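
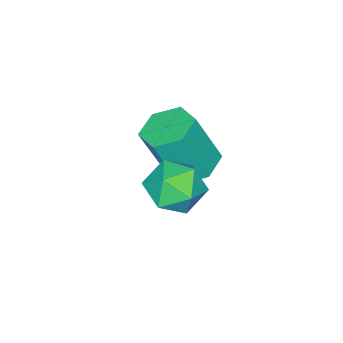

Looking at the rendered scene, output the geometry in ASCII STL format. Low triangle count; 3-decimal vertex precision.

solid 
facet normal -0.211 0.892 0.399
outer loop
vertex 1.617 1.233 1.34
vertex 1.813 0.864 2.27
vertex 2.562 1.286 1.722
endloop
endfacet
facet normal 0.051 0.964 -0.261
outer loop
vertex 1.617 1.233 1.34
vertex 2.562 1.286 1.722
vertex 2.42 1.029 0.745
endloop
endfacet
facet normal -0.371 0.601 -0.707
outer loop
vertex 1.617 1.233 1.34
vertex 2.42 1.029 0.745
vertex 1.584 0.448 0.69
endloop
endfacet
facet normal -0.895 0.306 -0.324
outer loop
vertex 1.617 1.233 1.34
vertex 1.584 0.448 0.69
vertex 1.208 0.346 1.633
endloop
endfacet
facet normal -0.796 0.486 0.361
outer loop
vertex 1.617 1.233 1.34
vertex 1.208 0.346 1.633
vertex 1.813 0.864 2.27
endloop
endfacet
facet normal 0.697 0.662 -0.275
outer loop
vertex 2.42 1.029 0.745
vertex 2.562 1.286 1.722
vertex 3.112 0.534 1.307
endloop
endfacet
facet normal 0.273 0.546 0.793
outer loop
vertex 2.562 1.286 1.722
vertex 1.813 0.864 2.27
vertex 2.736 0.432 2.25
endloop
endfacet
facet normal -0.673 -0.112 0.731
outer loop
vertex 1.813 0.864 2.27
vertex 1.208 0.346 1.633
vertex 1.9 -0.149 2.195
endloop
endfacet
facet normal -0.834 -0.403 -0.376
outer loop
vertex 1.208 0.346 1.633
vertex 1.584 0.448 0.69
vertex 1.758 -0.406 1.218
endloop
endfacet
facet normal 0.013 0.075 -0.997
outer loop
vertex 1.584 0.448 0.69
vertex 2.42 1.029 0.745
vertex 2.507 0.016 0.67
endloop
endfacet
facet normal 0.895 -0.306 0.324
outer loop
vertex 2.703 -0.353 1.6
vertex 3.112 0.534 1.307
vertex 2.736 0.432 2.25
endloop
endfacet
facet normal 0.371 -0.601 0.707
outer loop
vertex 2.703 -0.353 1.6
vertex 2.736 0.432 2.25
vertex 1.9 -0.149 2.195
endloop
endfacet
facet normal -0.051 -0.964 0.261
outer loop
vertex 2.703 -0.353 1.6
vertex 1.9 -0.149 2.195
vertex 1.758 -0.406 1.218
endloop
endfacet
facet normal 0.211 -0.892 -0.399
outer loop
vertex 2.703 -0.353 1.6
vertex 1.758 -0.406 1.218
vertex 2.507 0.016 0.67
endloop
endfacet
facet normal 0.796 -0.486 -0.361
outer loop
vertex 2.703 -0.353 1.6
vertex 2.507 0.016 0.67
vertex 3.112 0.534 1.307
endloop
endfacet
facet normal 0.834 0.403 0.376
outer loop
vertex 2.736 0.432 2.25
vertex 3.112 0.534 1.307
vertex 2.562 1.286 1.722
endloop
endfacet
facet normal -0.013 -0.075 0.997
outer loop
vertex 1.9 -0.149 2.195
vertex 2.736 0.432 2.25
vertex 1.813 0.864 2.27
endloop
endfacet
facet normal -0.697 -0.662 0.275
outer loop
vertex 1.758 -0.406 1.218
vertex 1.9 -0.149 2.195
vertex 1.208 0.346 1.633
endloop
endfacet
facet normal -0.273 -0.546 -0.793
outer loop
vertex 2.507 0.016 0.67
vertex 1.758 -0.406 1.218
vertex 1.584 0.448 0.69
endloop
endfacet
facet normal 0.673 0.112 -0.731
outer loop
vertex 3.112 0.534 1.307
vertex 2.507 0.016 0.67
vertex 2.42 1.029 0.745
endloop
endfacet
facet normal -0.262 0.289 -0.921
outer loop
vertex -0.448 -1.84 -1.27
vertex -0.967 -1.135 -0.901
vertex -0.053 -0.99 -1.116
endloop
endfacet
facet normal 0.871 -0.340 -0.355
outer loop
vertex -0.448 -1.84 -1.27
vertex -0.053 -0.99 -1.116
vertex 0.106 -2.45 0.672
endloop
endfacet
facet normal 0.871 -0.340 -0.355
outer loop
vertex 0.106 -2.45 0.672
vertex -0.053 -0.99 -1.116
vertex 0.501 -1.599 0.827
endloop
endfacet
facet normal 0.262 -0.289 0.921
outer loop
vertex 0.106 -2.45 0.672
vertex 0.501 -1.599 0.827
vertex -0.413 -1.745 1.041
endloop
endfacet
facet normal -0.262 0.289 -0.921
outer loop
vertex -0.053 -0.99 -1.116
vertex -0.967 -1.135 -0.901
vertex -0.572 -0.285 -0.747
endloop
endfacet
facet normal 0.795 0.605 -0.037
outer loop
vertex -0.053 -0.99 -1.116
vertex -0.572 -0.285 -0.747
vertex 0.501 -1.599 0.827
endloop
endfacet
facet normal 0.795 0.605 -0.037
outer loop
vertex 0.501 -1.599 0.827
vertex -0.572 -0.285 -0.747
vertex -0.018 -0.895 1.196
endloop
endfacet
facet normal 0.262 -0.290 0.921
outer loop
vertex 0.501 -1.599 0.827
vertex -0.018 -0.895 1.196
vertex -0.413 -1.745 1.041
endloop
endfacet
facet normal -0.262 0.289 -0.921
outer loop
vertex -0.572 -0.285 -0.747
vertex -0.967 -1.135 -0.901
vertex -1.486 -0.43 -0.532
endloop
endfacet
facet normal -0.075 0.945 0.318
outer loop
vertex -0.572 -0.285 -0.747
vertex -1.486 -0.43 -0.532
vertex -0.018 -0.895 1.196
endloop
endfacet
facet normal -0.075 0.945 0.318
outer loop
vertex -0.018 -0.895 1.196
vertex -1.486 -0.43 -0.532
vertex -0.932 -1.04 1.41
endloop
endfacet
facet normal 0.262 -0.289 0.921
outer loop
vertex -0.018 -0.895 1.196
vertex -0.932 -1.04 1.41
vertex -0.413 -1.745 1.041
endloop
endfacet
facet normal -0.262 0.289 -0.921
outer loop
vertex -1.486 -0.43 -0.532
vertex -0.967 -1.135 -0.901
vertex -1.881 -1.281 -0.687
endloop
endfacet
facet normal -0.871 0.340 0.355
outer loop
vertex -1.486 -0.43 -0.532
vertex -1.881 -1.281 -0.687
vertex -0.932 -1.04 1.41
endloop
endfacet
facet normal -0.871 0.340 0.355
outer loop
vertex -0.932 -1.04 1.41
vertex -1.881 -1.281 -0.687
vertex -1.327 -1.89 1.256
endloop
endfacet
facet normal 0.262 -0.289 0.921
outer loop
vertex -0.932 -1.04 1.41
vertex -1.327 -1.89 1.256
vertex -0.413 -1.745 1.041
endloop
endfacet
facet normal -0.262 0.290 -0.921
outer loop
vertex -1.881 -1.281 -0.687
vertex -0.967 -1.135 -0.901
vertex -1.362 -1.985 -1.056
endloop
endfacet
facet normal -0.795 -0.605 0.037
outer loop
vertex -1.881 -1.281 -0.687
vertex -1.362 -1.985 -1.056
vertex -1.327 -1.89 1.256
endloop
endfacet
facet normal -0.795 -0.605 0.037
outer loop
vertex -1.327 -1.89 1.256
vertex -1.362 -1.985 -1.056
vertex -0.808 -2.595 0.887
endloop
endfacet
facet normal 0.262 -0.289 0.921
outer loop
vertex -1.327 -1.89 1.256
vertex -0.808 -2.595 0.887
vertex -0.413 -1.745 1.041
endloop
endfacet
facet normal -0.262 0.289 -0.921
outer loop
vertex -1.362 -1.985 -1.056
vertex -0.967 -1.135 -0.901
vertex -0.448 -1.84 -1.27
endloop
endfacet
facet normal 0.075 -0.945 -0.318
outer loop
vertex -1.362 -1.985 -1.056
vertex -0.448 -1.84 -1.27
vertex -0.808 -2.595 0.887
endloop
endfacet
facet normal 0.075 -0.945 -0.318
outer loop
vertex -0.808 -2.595 0.887
vertex -0.448 -1.84 -1.27
vertex 0.106 -2.45 0.672
endloop
endfacet
facet normal 0.262 -0.289 0.921
outer loop
vertex -0.808 -2.595 0.887
vertex 0.106 -2.45 0.672
vertex -0.413 -1.745 1.041
endloop
endfacet

endsolid


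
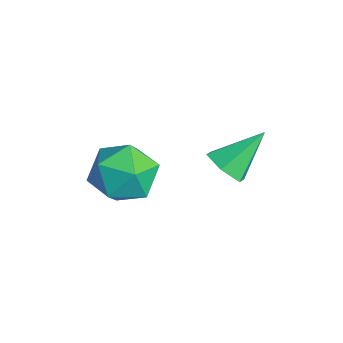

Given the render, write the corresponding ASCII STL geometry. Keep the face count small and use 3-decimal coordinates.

solid 
facet normal -0.304 0.761 0.573
outer loop
vertex -3.503 -2.786 -3.19
vertex -2.958 -3.147 -2.421
vertex -2.544 -2.494 -3.069
endloop
endfacet
facet normal -0.276 0.954 -0.114
outer loop
vertex -3.503 -2.786 -3.19
vertex -2.544 -2.494 -3.069
vertex -2.895 -2.706 -3.992
endloop
endfacet
facet normal -0.705 0.519 -0.483
outer loop
vertex -3.503 -2.786 -3.19
vertex -2.895 -2.706 -3.992
vertex -3.526 -3.49 -3.913
endloop
endfacet
facet normal -0.998 0.057 -0.024
outer loop
vertex -3.503 -2.786 -3.19
vertex -3.526 -3.49 -3.913
vertex -3.565 -3.763 -2.942
endloop
endfacet
facet normal -0.750 0.207 0.629
outer loop
vertex -3.503 -2.786 -3.19
vertex -3.565 -3.763 -2.942
vertex -2.958 -3.147 -2.421
endloop
endfacet
facet normal 0.391 0.853 -0.345
outer loop
vertex -2.895 -2.706 -3.992
vertex -2.544 -2.494 -3.069
vertex -1.975 -3.017 -3.718
endloop
endfacet
facet normal 0.347 0.541 0.766
outer loop
vertex -2.544 -2.494 -3.069
vertex -2.958 -3.147 -2.421
vertex -2.014 -3.29 -2.747
endloop
endfacet
facet normal -0.375 -0.355 0.856
outer loop
vertex -2.958 -3.147 -2.421
vertex -3.565 -3.763 -2.942
vertex -2.645 -4.074 -2.668
endloop
endfacet
facet normal -0.777 -0.598 -0.199
outer loop
vertex -3.565 -3.763 -2.942
vertex -3.526 -3.49 -3.913
vertex -2.996 -4.286 -3.591
endloop
endfacet
facet normal -0.303 0.149 -0.941
outer loop
vertex -3.526 -3.49 -3.913
vertex -2.895 -2.706 -3.992
vertex -2.582 -3.633 -4.239
endloop
endfacet
facet normal 0.998 -0.057 0.024
outer loop
vertex -2.037 -3.994 -3.47
vertex -1.975 -3.017 -3.718
vertex -2.014 -3.29 -2.747
endloop
endfacet
facet normal 0.705 -0.519 0.483
outer loop
vertex -2.037 -3.994 -3.47
vertex -2.014 -3.29 -2.747
vertex -2.645 -4.074 -2.668
endloop
endfacet
facet normal 0.276 -0.954 0.114
outer loop
vertex -2.037 -3.994 -3.47
vertex -2.645 -4.074 -2.668
vertex -2.996 -4.286 -3.591
endloop
endfacet
facet normal 0.304 -0.761 -0.573
outer loop
vertex -2.037 -3.994 -3.47
vertex -2.996 -4.286 -3.591
vertex -2.582 -3.633 -4.239
endloop
endfacet
facet normal 0.750 -0.207 -0.629
outer loop
vertex -2.037 -3.994 -3.47
vertex -2.582 -3.633 -4.239
vertex -1.975 -3.017 -3.718
endloop
endfacet
facet normal 0.777 0.598 0.199
outer loop
vertex -2.014 -3.29 -2.747
vertex -1.975 -3.017 -3.718
vertex -2.544 -2.494 -3.069
endloop
endfacet
facet normal 0.303 -0.149 0.941
outer loop
vertex -2.645 -4.074 -2.668
vertex -2.014 -3.29 -2.747
vertex -2.958 -3.147 -2.421
endloop
endfacet
facet normal -0.391 -0.853 0.345
outer loop
vertex -2.996 -4.286 -3.591
vertex -2.645 -4.074 -2.668
vertex -3.565 -3.763 -2.942
endloop
endfacet
facet normal -0.347 -0.541 -0.766
outer loop
vertex -2.582 -3.633 -4.239
vertex -2.996 -4.286 -3.591
vertex -3.526 -3.49 -3.913
endloop
endfacet
facet normal 0.375 0.355 -0.856
outer loop
vertex -1.975 -3.017 -3.718
vertex -2.582 -3.633 -4.239
vertex -2.895 -2.706 -3.992
endloop
endfacet
facet normal 0.104 -0.746 -0.658
outer loop
vertex -0.914 -1.449 -2.063
vertex -1.365 -1.167 -2.454
vertex -0.726 -1.016 -2.524
endloop
endfacet
facet normal 0.847 0.169 0.504
outer loop
vertex -0.914 -1.449 -2.063
vertex -0.726 -1.016 -2.524
vertex -1.515 -0.093 -1.506
endloop
endfacet
facet normal 0.104 -0.746 -0.658
outer loop
vertex -0.726 -1.016 -2.524
vertex -1.365 -1.167 -2.454
vertex -1.177 -0.734 -2.915
endloop
endfacet
facet normal 0.633 0.750 -0.189
outer loop
vertex -0.726 -1.016 -2.524
vertex -1.177 -0.734 -2.915
vertex -1.515 -0.093 -1.506
endloop
endfacet
facet normal 0.104 -0.746 -0.658
outer loop
vertex -1.177 -0.734 -2.915
vertex -1.365 -1.167 -2.454
vertex -1.816 -0.885 -2.845
endloop
endfacet
facet normal -0.252 0.857 -0.450
outer loop
vertex -1.177 -0.734 -2.915
vertex -1.816 -0.885 -2.845
vertex -1.515 -0.093 -1.506
endloop
endfacet
facet normal 0.104 -0.746 -0.658
outer loop
vertex -1.816 -0.885 -2.845
vertex -1.365 -1.167 -2.454
vertex -2.004 -1.318 -2.384
endloop
endfacet
facet normal -0.924 0.382 -0.018
outer loop
vertex -1.816 -0.885 -2.845
vertex -2.004 -1.318 -2.384
vertex -1.515 -0.093 -1.506
endloop
endfacet
facet normal 0.104 -0.746 -0.658
outer loop
vertex -2.004 -1.318 -2.384
vertex -1.365 -1.167 -2.454
vertex -1.553 -1.6 -1.993
endloop
endfacet
facet normal -0.710 -0.200 0.675
outer loop
vertex -2.004 -1.318 -2.384
vertex -1.553 -1.6 -1.993
vertex -1.515 -0.093 -1.506
endloop
endfacet
facet normal 0.104 -0.746 -0.658
outer loop
vertex -1.553 -1.6 -1.993
vertex -1.365 -1.167 -2.454
vertex -0.914 -1.449 -2.063
endloop
endfacet
facet normal 0.175 -0.307 0.936
outer loop
vertex -1.553 -1.6 -1.993
vertex -0.914 -1.449 -2.063
vertex -1.515 -0.093 -1.506
endloop
endfacet

endsolid


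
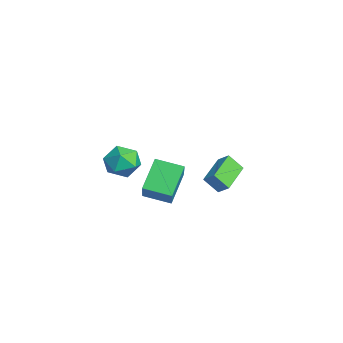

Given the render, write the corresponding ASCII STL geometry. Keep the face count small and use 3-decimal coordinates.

solid 
facet normal -0.706 0.121 -0.698
outer loop
vertex 1.567 -1.074 2.543
vertex 2.172 0.327 2.174
vertex 2.757 -1.944 1.19
endloop
endfacet
facet normal -0.386 -0.892 0.235
outer loop
vertex 4.288 -2.207 2.706
vertex 1.567 -1.074 2.543
vertex 2.757 -1.944 1.19
endloop
endfacet
facet normal -0.705 0.121 -0.699
outer loop
vertex 2.757 -1.944 1.19
vertex 2.172 0.327 2.174
vertex 3.362 -0.543 0.822
endloop
endfacet
facet normal 0.595 -0.435 -0.676
outer loop
vertex 3.362 -0.543 0.822
vertex 4.288 -2.207 2.706
vertex 2.757 -1.944 1.19
endloop
endfacet
facet normal -0.595 0.435 0.676
outer loop
vertex 1.567 -1.074 2.543
vertex 3.703 0.064 3.69
vertex 2.172 0.327 2.174
endloop
endfacet
facet normal -0.386 -0.892 0.235
outer loop
vertex 3.098 -1.337 4.058
vertex 1.567 -1.074 2.543
vertex 4.288 -2.207 2.706
endloop
endfacet
facet normal -0.595 0.434 0.676
outer loop
vertex 3.098 -1.337 4.058
vertex 3.703 0.064 3.69
vertex 1.567 -1.074 2.543
endloop
endfacet
facet normal 0.386 0.892 -0.235
outer loop
vertex 2.172 0.327 2.174
vertex 3.703 0.064 3.69
vertex 3.362 -0.543 0.822
endloop
endfacet
facet normal 0.595 -0.435 -0.676
outer loop
vertex 4.893 -0.806 2.337
vertex 4.288 -2.207 2.706
vertex 3.362 -0.543 0.822
endloop
endfacet
facet normal 0.386 0.892 -0.235
outer loop
vertex 3.362 -0.543 0.822
vertex 3.703 0.064 3.69
vertex 4.893 -0.806 2.337
endloop
endfacet
facet normal 0.705 -0.121 0.698
outer loop
vertex 4.893 -0.806 2.337
vertex 3.098 -1.337 4.058
vertex 4.288 -2.207 2.706
endloop
endfacet
facet normal 0.705 -0.121 0.698
outer loop
vertex 3.703 0.064 3.69
vertex 3.098 -1.337 4.058
vertex 4.893 -0.806 2.337
endloop
endfacet
facet normal 0.364 0.915 0.172
outer loop
vertex -2.959 -1.005 0.088
vertex -2.883 -1.249 1.227
vertex -1.982 -1.475 0.521
endloop
endfacet
facet normal 0.544 0.688 -0.480
outer loop
vertex -2.959 -1.005 0.088
vertex -1.982 -1.475 0.521
vertex -2.408 -1.85 -0.499
endloop
endfacet
facet normal -0.056 0.545 -0.837
outer loop
vertex -2.959 -1.005 0.088
vertex -2.408 -1.85 -0.499
vertex -3.573 -1.855 -0.424
endloop
endfacet
facet normal -0.607 0.683 -0.406
outer loop
vertex -2.959 -1.005 0.088
vertex -3.573 -1.855 -0.424
vertex -3.867 -1.483 0.643
endloop
endfacet
facet normal -0.347 0.912 0.219
outer loop
vertex -2.959 -1.005 0.088
vertex -3.867 -1.483 0.643
vertex -2.883 -1.249 1.227
endloop
endfacet
facet normal 0.909 0.079 -0.409
outer loop
vertex -2.408 -1.85 -0.499
vertex -1.982 -1.475 0.521
vertex -1.993 -2.617 0.277
endloop
endfacet
facet normal 0.619 0.446 0.647
outer loop
vertex -1.982 -1.475 0.521
vertex -2.883 -1.249 1.227
vertex -2.287 -2.245 1.344
endloop
endfacet
facet normal -0.533 0.442 0.722
outer loop
vertex -2.883 -1.249 1.227
vertex -3.867 -1.483 0.643
vertex -3.452 -2.25 1.419
endloop
endfacet
facet normal -0.955 0.071 -0.288
outer loop
vertex -3.867 -1.483 0.643
vertex -3.573 -1.855 -0.424
vertex -3.878 -2.625 0.399
endloop
endfacet
facet normal -0.063 -0.153 -0.986
outer loop
vertex -3.573 -1.855 -0.424
vertex -2.408 -1.85 -0.499
vertex -2.977 -2.851 -0.307
endloop
endfacet
facet normal 0.607 -0.683 0.406
outer loop
vertex -2.901 -3.095 0.832
vertex -1.993 -2.617 0.277
vertex -2.287 -2.245 1.344
endloop
endfacet
facet normal 0.056 -0.545 0.837
outer loop
vertex -2.901 -3.095 0.832
vertex -2.287 -2.245 1.344
vertex -3.452 -2.25 1.419
endloop
endfacet
facet normal -0.544 -0.688 0.480
outer loop
vertex -2.901 -3.095 0.832
vertex -3.452 -2.25 1.419
vertex -3.878 -2.625 0.399
endloop
endfacet
facet normal -0.364 -0.915 -0.172
outer loop
vertex -2.901 -3.095 0.832
vertex -3.878 -2.625 0.399
vertex -2.977 -2.851 -0.307
endloop
endfacet
facet normal 0.347 -0.912 -0.219
outer loop
vertex -2.901 -3.095 0.832
vertex -2.977 -2.851 -0.307
vertex -1.993 -2.617 0.277
endloop
endfacet
facet normal 0.955 -0.071 0.288
outer loop
vertex -2.287 -2.245 1.344
vertex -1.993 -2.617 0.277
vertex -1.982 -1.475 0.521
endloop
endfacet
facet normal 0.063 0.153 0.986
outer loop
vertex -3.452 -2.25 1.419
vertex -2.287 -2.245 1.344
vertex -2.883 -1.249 1.227
endloop
endfacet
facet normal -0.909 -0.079 0.409
outer loop
vertex -3.878 -2.625 0.399
vertex -3.452 -2.25 1.419
vertex -3.867 -1.483 0.643
endloop
endfacet
facet normal -0.619 -0.446 -0.647
outer loop
vertex -2.977 -2.851 -0.307
vertex -3.878 -2.625 0.399
vertex -3.573 -1.855 -0.424
endloop
endfacet
facet normal 0.533 -0.442 -0.722
outer loop
vertex -1.993 -2.617 0.277
vertex -2.977 -2.851 -0.307
vertex -2.408 -1.85 -0.499
endloop
endfacet
facet normal -0.797 0.561 0.224
outer loop
vertex 0.904 2.407 2.327
vertex 1.373 2.863 2.854
vertex 1.173 3.138 1.454
endloop
endfacet
facet normal -0.558 -0.543 -0.627
outer loop
vertex 2.767 2.017 1.006
vertex 0.904 2.407 2.327
vertex 1.173 3.138 1.454
endloop
endfacet
facet normal -0.797 0.561 0.224
outer loop
vertex 1.173 3.138 1.454
vertex 1.373 2.863 2.854
vertex 1.642 3.594 1.981
endloop
endfacet
facet normal 0.230 0.625 -0.746
outer loop
vertex 1.642 3.594 1.981
vertex 2.767 2.017 1.006
vertex 1.173 3.138 1.454
endloop
endfacet
facet normal -0.230 -0.625 0.746
outer loop
vertex 0.904 2.407 2.327
vertex 2.967 1.742 2.406
vertex 1.373 2.863 2.854
endloop
endfacet
facet normal -0.558 -0.543 -0.627
outer loop
vertex 2.498 1.286 1.879
vertex 0.904 2.407 2.327
vertex 2.767 2.017 1.006
endloop
endfacet
facet normal -0.230 -0.625 0.746
outer loop
vertex 2.498 1.286 1.879
vertex 2.967 1.742 2.406
vertex 0.904 2.407 2.327
endloop
endfacet
facet normal 0.558 0.543 0.627
outer loop
vertex 1.373 2.863 2.854
vertex 2.967 1.742 2.406
vertex 1.642 3.594 1.981
endloop
endfacet
facet normal 0.230 0.625 -0.746
outer loop
vertex 3.236 2.473 1.533
vertex 2.767 2.017 1.006
vertex 1.642 3.594 1.981
endloop
endfacet
facet normal 0.558 0.543 0.627
outer loop
vertex 1.642 3.594 1.981
vertex 2.967 1.742 2.406
vertex 3.236 2.473 1.533
endloop
endfacet
facet normal 0.797 -0.561 -0.224
outer loop
vertex 3.236 2.473 1.533
vertex 2.498 1.286 1.879
vertex 2.767 2.017 1.006
endloop
endfacet
facet normal 0.797 -0.561 -0.224
outer loop
vertex 2.967 1.742 2.406
vertex 2.498 1.286 1.879
vertex 3.236 2.473 1.533
endloop
endfacet

endsolid


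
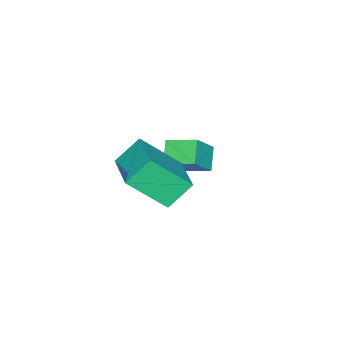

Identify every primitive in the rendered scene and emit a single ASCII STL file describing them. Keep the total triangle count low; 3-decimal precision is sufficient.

solid 
facet normal -0.610 0.414 0.676
outer loop
vertex 0.746 -2.05 -0.307
vertex 2.027 -0.821 0.097
vertex -0.037 -0.736 -1.818
endloop
endfacet
facet normal -0.704 -0.675 -0.222
outer loop
vertex 0.793 -1.299 -2.737
vertex 0.746 -2.05 -0.307
vertex -0.037 -0.736 -1.818
endloop
endfacet
facet normal -0.610 0.414 0.676
outer loop
vertex -0.037 -0.736 -1.818
vertex 2.027 -0.821 0.097
vertex 1.244 0.492 -1.414
endloop
endfacet
facet normal -0.364 0.611 -0.703
outer loop
vertex 1.244 0.492 -1.414
vertex 0.793 -1.299 -2.737
vertex -0.037 -0.736 -1.818
endloop
endfacet
facet normal 0.364 -0.611 0.703
outer loop
vertex 0.746 -2.05 -0.307
vertex 2.857 -1.384 -0.822
vertex 2.027 -0.821 0.097
endloop
endfacet
facet normal -0.703 -0.675 -0.222
outer loop
vertex 1.576 -2.612 -1.226
vertex 0.746 -2.05 -0.307
vertex 0.793 -1.299 -2.737
endloop
endfacet
facet normal 0.364 -0.611 0.703
outer loop
vertex 1.576 -2.612 -1.226
vertex 2.857 -1.384 -0.822
vertex 0.746 -2.05 -0.307
endloop
endfacet
facet normal 0.704 0.675 0.222
outer loop
vertex 2.027 -0.821 0.097
vertex 2.857 -1.384 -0.822
vertex 1.244 0.492 -1.414
endloop
endfacet
facet normal -0.364 0.611 -0.703
outer loop
vertex 2.074 -0.07 -2.333
vertex 0.793 -1.299 -2.737
vertex 1.244 0.492 -1.414
endloop
endfacet
facet normal 0.703 0.675 0.223
outer loop
vertex 1.244 0.492 -1.414
vertex 2.857 -1.384 -0.822
vertex 2.074 -0.07 -2.333
endloop
endfacet
facet normal 0.610 -0.414 -0.676
outer loop
vertex 2.074 -0.07 -2.333
vertex 1.576 -2.612 -1.226
vertex 0.793 -1.299 -2.737
endloop
endfacet
facet normal 0.610 -0.414 -0.676
outer loop
vertex 2.857 -1.384 -0.822
vertex 1.576 -2.612 -1.226
vertex 2.074 -0.07 -2.333
endloop
endfacet
facet normal -0.760 -0.338 0.555
outer loop
vertex -2.22 -2.678 -3.206
vertex -2.469 -1.421 -2.782
vertex -3.155 -2.474 -4.361
endloop
endfacet
facet normal 0.184 -0.931 -0.314
outer loop
vertex -2.311 -2.099 -4.978
vertex -2.22 -2.678 -3.206
vertex -3.155 -2.474 -4.361
endloop
endfacet
facet normal -0.760 -0.338 0.555
outer loop
vertex -3.155 -2.474 -4.361
vertex -2.469 -1.421 -2.782
vertex -3.404 -1.217 -3.937
endloop
endfacet
facet normal -0.623 0.136 -0.770
outer loop
vertex -3.404 -1.217 -3.937
vertex -2.311 -2.099 -4.978
vertex -3.155 -2.474 -4.361
endloop
endfacet
facet normal 0.623 -0.136 0.770
outer loop
vertex -2.22 -2.678 -3.206
vertex -1.625 -1.046 -3.399
vertex -2.469 -1.421 -2.782
endloop
endfacet
facet normal 0.184 -0.931 -0.314
outer loop
vertex -1.376 -2.303 -3.823
vertex -2.22 -2.678 -3.206
vertex -2.311 -2.099 -4.978
endloop
endfacet
facet normal 0.623 -0.136 0.770
outer loop
vertex -1.376 -2.303 -3.823
vertex -1.625 -1.046 -3.399
vertex -2.22 -2.678 -3.206
endloop
endfacet
facet normal -0.184 0.931 0.314
outer loop
vertex -2.469 -1.421 -2.782
vertex -1.625 -1.046 -3.399
vertex -3.404 -1.217 -3.937
endloop
endfacet
facet normal -0.623 0.136 -0.770
outer loop
vertex -2.56 -0.842 -4.554
vertex -2.311 -2.099 -4.978
vertex -3.404 -1.217 -3.937
endloop
endfacet
facet normal -0.184 0.931 0.314
outer loop
vertex -3.404 -1.217 -3.937
vertex -1.625 -1.046 -3.399
vertex -2.56 -0.842 -4.554
endloop
endfacet
facet normal 0.760 0.338 -0.555
outer loop
vertex -2.56 -0.842 -4.554
vertex -1.376 -2.303 -3.823
vertex -2.311 -2.099 -4.978
endloop
endfacet
facet normal 0.760 0.338 -0.555
outer loop
vertex -1.625 -1.046 -3.399
vertex -1.376 -2.303 -3.823
vertex -2.56 -0.842 -4.554
endloop
endfacet

endsolid


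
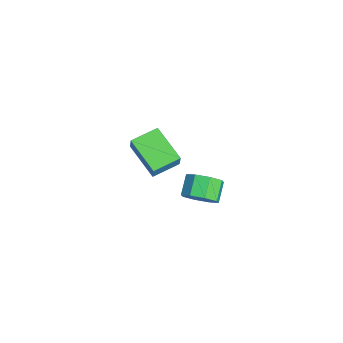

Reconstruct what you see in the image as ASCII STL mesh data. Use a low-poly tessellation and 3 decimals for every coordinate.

solid 
facet normal 0.767 -0.294 -0.570
outer loop
vertex 3.171 0.305 0.872
vertex 2.585 0.139 0.169
vertex 3.079 0.874 0.455
endloop
endfacet
facet normal 0.629 0.523 0.575
outer loop
vertex 3.171 0.305 0.872
vertex 3.079 0.874 0.455
vertex 2.281 0.646 1.534
endloop
endfacet
facet normal 0.628 0.524 0.575
outer loop
vertex 2.281 0.646 1.534
vertex 3.079 0.874 0.455
vertex 2.189 1.215 1.116
endloop
endfacet
facet normal -0.767 0.295 0.570
outer loop
vertex 2.281 0.646 1.534
vertex 2.189 1.215 1.116
vertex 1.695 0.481 0.831
endloop
endfacet
facet normal 0.768 -0.294 -0.569
outer loop
vertex 3.079 0.874 0.455
vertex 2.585 0.139 0.169
vertex 2.698 1.012 -0.13
endloop
endfacet
facet normal 0.352 0.936 -0.009
outer loop
vertex 3.079 0.874 0.455
vertex 2.698 1.012 -0.13
vertex 2.189 1.215 1.116
endloop
endfacet
facet normal 0.354 0.935 -0.008
outer loop
vertex 2.189 1.215 1.116
vertex 2.698 1.012 -0.13
vertex 1.808 1.354 0.531
endloop
endfacet
facet normal -0.767 0.295 0.570
outer loop
vertex 2.189 1.215 1.116
vertex 1.808 1.354 0.531
vertex 1.695 0.481 0.831
endloop
endfacet
facet normal 0.766 -0.295 -0.571
outer loop
vertex 2.698 1.012 -0.13
vertex 2.585 0.139 0.169
vertex 2.25 0.64 -0.539
endloop
endfacet
facet normal -0.128 0.800 -0.587
outer loop
vertex 2.698 1.012 -0.13
vertex 2.25 0.64 -0.539
vertex 1.808 1.354 0.531
endloop
endfacet
facet normal -0.130 0.799 -0.587
outer loop
vertex 1.808 1.354 0.531
vertex 2.25 0.64 -0.539
vertex 1.36 0.981 0.122
endloop
endfacet
facet normal -0.767 0.295 0.570
outer loop
vertex 1.808 1.354 0.531
vertex 1.36 0.981 0.122
vertex 1.695 0.481 0.831
endloop
endfacet
facet normal 0.767 -0.293 -0.571
outer loop
vertex 2.25 0.64 -0.539
vertex 2.585 0.139 0.169
vertex 1.999 -0.026 -0.534
endloop
endfacet
facet normal -0.535 0.196 -0.822
outer loop
vertex 2.25 0.64 -0.539
vertex 1.999 -0.026 -0.534
vertex 1.36 0.981 0.122
endloop
endfacet
facet normal -0.536 0.195 -0.821
outer loop
vertex 1.36 0.981 0.122
vertex 1.999 -0.026 -0.534
vertex 1.109 0.315 0.128
endloop
endfacet
facet normal -0.767 0.294 0.570
outer loop
vertex 1.36 0.981 0.122
vertex 1.109 0.315 0.128
vertex 1.695 0.481 0.831
endloop
endfacet
facet normal 0.767 -0.295 -0.570
outer loop
vertex 1.999 -0.026 -0.534
vertex 2.585 0.139 0.169
vertex 2.091 -0.595 -0.116
endloop
endfacet
facet normal -0.628 -0.524 -0.575
outer loop
vertex 1.999 -0.026 -0.534
vertex 2.091 -0.595 -0.116
vertex 1.109 0.315 0.128
endloop
endfacet
facet normal -0.628 -0.523 -0.576
outer loop
vertex 1.109 0.315 0.128
vertex 2.091 -0.595 -0.116
vertex 1.201 -0.254 0.545
endloop
endfacet
facet normal -0.767 0.294 0.570
outer loop
vertex 1.109 0.315 0.128
vertex 1.201 -0.254 0.545
vertex 1.695 0.481 0.831
endloop
endfacet
facet normal 0.767 -0.295 -0.570
outer loop
vertex 2.091 -0.595 -0.116
vertex 2.585 0.139 0.169
vertex 2.472 -0.734 0.469
endloop
endfacet
facet normal -0.353 -0.936 0.008
outer loop
vertex 2.091 -0.595 -0.116
vertex 2.472 -0.734 0.469
vertex 1.201 -0.254 0.545
endloop
endfacet
facet normal -0.353 -0.936 0.009
outer loop
vertex 1.201 -0.254 0.545
vertex 2.472 -0.734 0.469
vertex 1.582 -0.392 1.13
endloop
endfacet
facet normal -0.768 0.294 0.569
outer loop
vertex 1.201 -0.254 0.545
vertex 1.582 -0.392 1.13
vertex 1.695 0.481 0.831
endloop
endfacet
facet normal 0.767 -0.295 -0.570
outer loop
vertex 2.472 -0.734 0.469
vertex 2.585 0.139 0.169
vertex 2.92 -0.361 0.878
endloop
endfacet
facet normal 0.129 -0.799 0.587
outer loop
vertex 2.472 -0.734 0.469
vertex 2.92 -0.361 0.878
vertex 1.582 -0.392 1.13
endloop
endfacet
facet normal 0.129 -0.800 0.586
outer loop
vertex 1.582 -0.392 1.13
vertex 2.92 -0.361 0.878
vertex 2.03 -0.02 1.539
endloop
endfacet
facet normal -0.766 0.295 0.571
outer loop
vertex 1.582 -0.392 1.13
vertex 2.03 -0.02 1.539
vertex 1.695 0.481 0.831
endloop
endfacet
facet normal 0.767 -0.294 -0.570
outer loop
vertex 2.92 -0.361 0.878
vertex 2.585 0.139 0.169
vertex 3.171 0.305 0.872
endloop
endfacet
facet normal 0.536 -0.195 0.822
outer loop
vertex 2.92 -0.361 0.878
vertex 3.171 0.305 0.872
vertex 2.03 -0.02 1.539
endloop
endfacet
facet normal 0.536 -0.196 0.821
outer loop
vertex 2.03 -0.02 1.539
vertex 3.171 0.305 0.872
vertex 2.281 0.646 1.534
endloop
endfacet
facet normal -0.767 0.293 0.571
outer loop
vertex 2.03 -0.02 1.539
vertex 2.281 0.646 1.534
vertex 1.695 0.481 0.831
endloop
endfacet
facet normal -0.824 -0.440 0.357
outer loop
vertex -3.932 -2.559 -1.712
vertex -4.577 -1.15 -1.463
vertex -4.307 -2.575 -2.596
endloop
endfacet
facet normal 0.412 -0.898 -0.158
outer loop
vertex -2.503 -1.61 -3.377
vertex -3.932 -2.559 -1.712
vertex -4.307 -2.575 -2.596
endloop
endfacet
facet normal -0.824 -0.440 0.357
outer loop
vertex -4.307 -2.575 -2.596
vertex -4.577 -1.15 -1.463
vertex -4.952 -1.165 -2.346
endloop
endfacet
facet normal -0.390 -0.015 -0.921
outer loop
vertex -4.952 -1.165 -2.346
vertex -2.503 -1.61 -3.377
vertex -4.307 -2.575 -2.596
endloop
endfacet
facet normal 0.390 0.016 0.921
outer loop
vertex -3.932 -2.559 -1.712
vertex -2.773 -0.185 -2.244
vertex -4.577 -1.15 -1.463
endloop
endfacet
facet normal 0.411 -0.898 -0.159
outer loop
vertex -2.128 -1.595 -2.494
vertex -3.932 -2.559 -1.712
vertex -2.503 -1.61 -3.377
endloop
endfacet
facet normal 0.391 0.016 0.920
outer loop
vertex -2.128 -1.595 -2.494
vertex -2.773 -0.185 -2.244
vertex -3.932 -2.559 -1.712
endloop
endfacet
facet normal -0.411 0.898 0.159
outer loop
vertex -4.577 -1.15 -1.463
vertex -2.773 -0.185 -2.244
vertex -4.952 -1.165 -2.346
endloop
endfacet
facet normal -0.390 -0.016 -0.920
outer loop
vertex -3.148 -0.201 -3.128
vertex -2.503 -1.61 -3.377
vertex -4.952 -1.165 -2.346
endloop
endfacet
facet normal -0.411 0.898 0.158
outer loop
vertex -4.952 -1.165 -2.346
vertex -2.773 -0.185 -2.244
vertex -3.148 -0.201 -3.128
endloop
endfacet
facet normal 0.824 0.440 -0.357
outer loop
vertex -3.148 -0.201 -3.128
vertex -2.128 -1.595 -2.494
vertex -2.503 -1.61 -3.377
endloop
endfacet
facet normal 0.824 0.440 -0.357
outer loop
vertex -2.773 -0.185 -2.244
vertex -2.128 -1.595 -2.494
vertex -3.148 -0.201 -3.128
endloop
endfacet

endsolid


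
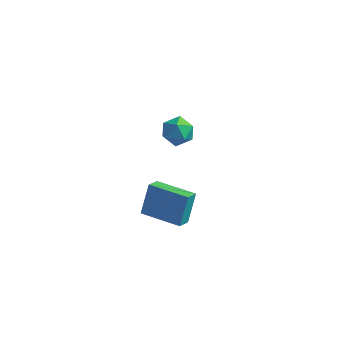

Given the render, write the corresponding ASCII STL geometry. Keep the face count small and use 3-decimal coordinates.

solid 
facet normal 0.313 0.270 0.911
outer loop
vertex -1.191 3.314 0.371
vertex -1.01 2.399 0.58
vertex -0.33 2.943 0.185
endloop
endfacet
facet normal 0.434 0.789 0.436
outer loop
vertex -1.191 3.314 0.371
vertex -0.33 2.943 0.185
vertex -0.747 3.524 -0.451
endloop
endfacet
facet normal -0.192 0.971 0.144
outer loop
vertex -1.191 3.314 0.371
vertex -0.747 3.524 -0.451
vertex -1.686 3.338 -0.448
endloop
endfacet
facet normal -0.698 0.566 0.439
outer loop
vertex -1.191 3.314 0.371
vertex -1.686 3.338 -0.448
vertex -1.849 2.643 0.189
endloop
endfacet
facet normal -0.387 0.132 0.913
outer loop
vertex -1.191 3.314 0.371
vertex -1.849 2.643 0.189
vertex -1.01 2.399 0.58
endloop
endfacet
facet normal 0.849 0.522 -0.080
outer loop
vertex -0.747 3.524 -0.451
vertex -0.33 2.943 0.185
vertex -0.291 2.737 -0.749
endloop
endfacet
facet normal 0.653 -0.317 0.688
outer loop
vertex -0.33 2.943 0.185
vertex -1.01 2.399 0.58
vertex -0.454 2.042 -0.112
endloop
endfacet
facet normal -0.479 -0.540 0.692
outer loop
vertex -1.01 2.399 0.58
vertex -1.849 2.643 0.189
vertex -1.393 1.856 -0.109
endloop
endfacet
facet normal -0.984 0.161 -0.077
outer loop
vertex -1.849 2.643 0.189
vertex -1.686 3.338 -0.448
vertex -1.81 2.437 -0.745
endloop
endfacet
facet normal -0.164 0.817 -0.553
outer loop
vertex -1.686 3.338 -0.448
vertex -0.747 3.524 -0.451
vertex -1.13 2.981 -1.14
endloop
endfacet
facet normal 0.698 -0.566 -0.439
outer loop
vertex -0.949 2.066 -0.931
vertex -0.291 2.737 -0.749
vertex -0.454 2.042 -0.112
endloop
endfacet
facet normal 0.192 -0.971 -0.144
outer loop
vertex -0.949 2.066 -0.931
vertex -0.454 2.042 -0.112
vertex -1.393 1.856 -0.109
endloop
endfacet
facet normal -0.434 -0.789 -0.436
outer loop
vertex -0.949 2.066 -0.931
vertex -1.393 1.856 -0.109
vertex -1.81 2.437 -0.745
endloop
endfacet
facet normal -0.313 -0.270 -0.911
outer loop
vertex -0.949 2.066 -0.931
vertex -1.81 2.437 -0.745
vertex -1.13 2.981 -1.14
endloop
endfacet
facet normal 0.387 -0.132 -0.913
outer loop
vertex -0.949 2.066 -0.931
vertex -1.13 2.981 -1.14
vertex -0.291 2.737 -0.749
endloop
endfacet
facet normal 0.984 -0.161 0.077
outer loop
vertex -0.454 2.042 -0.112
vertex -0.291 2.737 -0.749
vertex -0.33 2.943 0.185
endloop
endfacet
facet normal 0.164 -0.817 0.553
outer loop
vertex -1.393 1.856 -0.109
vertex -0.454 2.042 -0.112
vertex -1.01 2.399 0.58
endloop
endfacet
facet normal -0.849 -0.522 0.080
outer loop
vertex -1.81 2.437 -0.745
vertex -1.393 1.856 -0.109
vertex -1.849 2.643 0.189
endloop
endfacet
facet normal -0.653 0.317 -0.688
outer loop
vertex -1.13 2.981 -1.14
vertex -1.81 2.437 -0.745
vertex -1.686 3.338 -0.448
endloop
endfacet
facet normal 0.479 0.540 -0.692
outer loop
vertex -0.291 2.737 -0.749
vertex -1.13 2.981 -1.14
vertex -0.747 3.524 -0.451
endloop
endfacet
facet normal -0.992 0.119 -0.032
outer loop
vertex -0.142 -3.618 2.012
vertex -0.03 -2.822 1.506
vertex -0.204 -4.528 0.566
endloop
endfacet
facet normal -0.117 -0.838 0.533
outer loop
vertex 1.89 -4.778 0.634
vertex -0.142 -3.618 2.012
vertex -0.204 -4.528 0.566
endloop
endfacet
facet normal -0.992 0.119 -0.032
outer loop
vertex -0.204 -4.528 0.566
vertex -0.03 -2.822 1.506
vertex -0.092 -3.732 0.06
endloop
endfacet
facet normal -0.036 -0.532 -0.846
outer loop
vertex -0.092 -3.732 0.06
vertex 1.89 -4.778 0.634
vertex -0.204 -4.528 0.566
endloop
endfacet
facet normal 0.036 0.532 0.846
outer loop
vertex -0.142 -3.618 2.012
vertex 2.064 -3.072 1.574
vertex -0.03 -2.822 1.506
endloop
endfacet
facet normal -0.117 -0.838 0.533
outer loop
vertex 1.952 -3.868 2.08
vertex -0.142 -3.618 2.012
vertex 1.89 -4.778 0.634
endloop
endfacet
facet normal 0.036 0.532 0.846
outer loop
vertex 1.952 -3.868 2.08
vertex 2.064 -3.072 1.574
vertex -0.142 -3.618 2.012
endloop
endfacet
facet normal 0.117 0.838 -0.533
outer loop
vertex -0.03 -2.822 1.506
vertex 2.064 -3.072 1.574
vertex -0.092 -3.732 0.06
endloop
endfacet
facet normal -0.036 -0.532 -0.846
outer loop
vertex 2.002 -3.982 0.128
vertex 1.89 -4.778 0.634
vertex -0.092 -3.732 0.06
endloop
endfacet
facet normal 0.117 0.838 -0.533
outer loop
vertex -0.092 -3.732 0.06
vertex 2.064 -3.072 1.574
vertex 2.002 -3.982 0.128
endloop
endfacet
facet normal 0.992 -0.119 0.032
outer loop
vertex 2.002 -3.982 0.128
vertex 1.952 -3.868 2.08
vertex 1.89 -4.778 0.634
endloop
endfacet
facet normal 0.992 -0.119 0.032
outer loop
vertex 2.064 -3.072 1.574
vertex 1.952 -3.868 2.08
vertex 2.002 -3.982 0.128
endloop
endfacet

endsolid


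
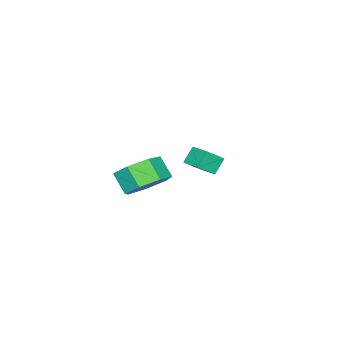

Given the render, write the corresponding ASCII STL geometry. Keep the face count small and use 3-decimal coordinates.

solid 
facet normal 0.189 0.663 -0.724
outer loop
vertex 4.312 -2.904 3.377
vertex 3.338 -2.462 3.527
vertex 4.273 -2.208 4.004
endloop
endfacet
facet normal 0.981 -0.097 0.168
outer loop
vertex 4.312 -2.904 3.377
vertex 4.273 -2.208 4.004
vertex 4.096 -3.66 4.203
endloop
endfacet
facet normal 0.981 -0.097 0.168
outer loop
vertex 4.096 -3.66 4.203
vertex 4.273 -2.208 4.004
vertex 4.057 -2.964 4.83
endloop
endfacet
facet normal -0.189 -0.663 0.724
outer loop
vertex 4.096 -3.66 4.203
vertex 4.057 -2.964 4.83
vertex 3.122 -3.218 4.353
endloop
endfacet
facet normal 0.190 0.662 -0.725
outer loop
vertex 4.273 -2.208 4.004
vertex 3.338 -2.462 3.527
vertex 3.53 -1.703 4.271
endloop
endfacet
facet normal 0.579 0.520 0.628
outer loop
vertex 4.273 -2.208 4.004
vertex 3.53 -1.703 4.271
vertex 4.057 -2.964 4.83
endloop
endfacet
facet normal 0.579 0.520 0.628
outer loop
vertex 4.057 -2.964 4.83
vertex 3.53 -1.703 4.271
vertex 3.314 -2.459 5.097
endloop
endfacet
facet normal -0.190 -0.662 0.725
outer loop
vertex 4.057 -2.964 4.83
vertex 3.314 -2.459 5.097
vertex 3.122 -3.218 4.353
endloop
endfacet
facet normal 0.189 0.663 -0.725
outer loop
vertex 3.53 -1.703 4.271
vertex 3.338 -2.462 3.527
vertex 2.642 -1.77 3.978
endloop
endfacet
facet normal -0.259 0.745 0.614
outer loop
vertex 3.53 -1.703 4.271
vertex 2.642 -1.77 3.978
vertex 3.314 -2.459 5.097
endloop
endfacet
facet normal -0.259 0.745 0.614
outer loop
vertex 3.314 -2.459 5.097
vertex 2.642 -1.77 3.978
vertex 2.427 -2.526 4.804
endloop
endfacet
facet normal -0.189 -0.663 0.725
outer loop
vertex 3.314 -2.459 5.097
vertex 2.427 -2.526 4.804
vertex 3.122 -3.218 4.353
endloop
endfacet
facet normal 0.189 0.663 -0.725
outer loop
vertex 2.642 -1.77 3.978
vertex 3.338 -2.462 3.527
vertex 2.278 -2.358 3.345
endloop
endfacet
facet normal -0.902 0.409 0.139
outer loop
vertex 2.642 -1.77 3.978
vertex 2.278 -2.358 3.345
vertex 2.427 -2.526 4.804
endloop
endfacet
facet normal -0.902 0.409 0.139
outer loop
vertex 2.427 -2.526 4.804
vertex 2.278 -2.358 3.345
vertex 2.063 -3.113 4.172
endloop
endfacet
facet normal -0.190 -0.663 0.725
outer loop
vertex 2.427 -2.526 4.804
vertex 2.063 -3.113 4.172
vertex 3.122 -3.218 4.353
endloop
endfacet
facet normal 0.189 0.663 -0.724
outer loop
vertex 2.278 -2.358 3.345
vertex 3.338 -2.462 3.527
vertex 2.712 -3.024 2.849
endloop
endfacet
facet normal -0.866 -0.236 -0.441
outer loop
vertex 2.278 -2.358 3.345
vertex 2.712 -3.024 2.849
vertex 2.063 -3.113 4.172
endloop
endfacet
facet normal -0.866 -0.235 -0.441
outer loop
vertex 2.063 -3.113 4.172
vertex 2.712 -3.024 2.849
vertex 2.496 -3.78 3.676
endloop
endfacet
facet normal -0.190 -0.662 0.725
outer loop
vertex 2.063 -3.113 4.172
vertex 2.496 -3.78 3.676
vertex 3.122 -3.218 4.353
endloop
endfacet
facet normal 0.191 0.662 -0.725
outer loop
vertex 2.712 -3.024 2.849
vertex 3.338 -2.462 3.527
vertex 3.617 -3.268 2.864
endloop
endfacet
facet normal -0.178 -0.703 -0.689
outer loop
vertex 2.712 -3.024 2.849
vertex 3.617 -3.268 2.864
vertex 2.496 -3.78 3.676
endloop
endfacet
facet normal -0.178 -0.703 -0.689
outer loop
vertex 2.496 -3.78 3.676
vertex 3.617 -3.268 2.864
vertex 3.401 -4.023 3.69
endloop
endfacet
facet normal -0.189 -0.662 0.725
outer loop
vertex 2.496 -3.78 3.676
vertex 3.401 -4.023 3.69
vertex 3.122 -3.218 4.353
endloop
endfacet
facet normal 0.189 0.662 -0.725
outer loop
vertex 3.617 -3.268 2.864
vertex 3.338 -2.462 3.527
vertex 4.312 -2.904 3.377
endloop
endfacet
facet normal 0.644 -0.641 -0.418
outer loop
vertex 3.617 -3.268 2.864
vertex 4.312 -2.904 3.377
vertex 3.401 -4.023 3.69
endloop
endfacet
facet normal 0.644 -0.641 -0.418
outer loop
vertex 3.401 -4.023 3.69
vertex 4.312 -2.904 3.377
vertex 4.096 -3.66 4.203
endloop
endfacet
facet normal -0.189 -0.662 0.725
outer loop
vertex 3.401 -4.023 3.69
vertex 4.096 -3.66 4.203
vertex 3.122 -3.218 4.353
endloop
endfacet
facet normal -0.645 0.069 0.761
outer loop
vertex -1.991 -4.042 2.805
vertex -1.573 -3.025 3.067
vertex -2.693 -3.59 2.169
endloop
endfacet
facet normal -0.370 -0.900 -0.231
outer loop
vertex -2.087 -3.655 1.453
vertex -1.991 -4.042 2.805
vertex -2.693 -3.59 2.169
endloop
endfacet
facet normal -0.645 0.070 0.761
outer loop
vertex -2.693 -3.59 2.169
vertex -1.573 -3.025 3.067
vertex -2.275 -2.573 2.43
endloop
endfacet
facet normal -0.669 0.431 -0.606
outer loop
vertex -2.275 -2.573 2.43
vertex -2.087 -3.655 1.453
vertex -2.693 -3.59 2.169
endloop
endfacet
facet normal 0.669 -0.431 0.605
outer loop
vertex -1.991 -4.042 2.805
vertex -0.967 -3.09 2.351
vertex -1.573 -3.025 3.067
endloop
endfacet
facet normal -0.370 -0.900 -0.231
outer loop
vertex -1.385 -4.107 2.09
vertex -1.991 -4.042 2.805
vertex -2.087 -3.655 1.453
endloop
endfacet
facet normal 0.669 -0.430 0.606
outer loop
vertex -1.385 -4.107 2.09
vertex -0.967 -3.09 2.351
vertex -1.991 -4.042 2.805
endloop
endfacet
facet normal 0.370 0.900 0.231
outer loop
vertex -1.573 -3.025 3.067
vertex -0.967 -3.09 2.351
vertex -2.275 -2.573 2.43
endloop
endfacet
facet normal -0.669 0.431 -0.606
outer loop
vertex -1.669 -2.638 1.715
vertex -2.087 -3.655 1.453
vertex -2.275 -2.573 2.43
endloop
endfacet
facet normal 0.370 0.900 0.232
outer loop
vertex -2.275 -2.573 2.43
vertex -0.967 -3.09 2.351
vertex -1.669 -2.638 1.715
endloop
endfacet
facet normal 0.646 -0.069 -0.761
outer loop
vertex -1.669 -2.638 1.715
vertex -1.385 -4.107 2.09
vertex -2.087 -3.655 1.453
endloop
endfacet
facet normal 0.645 -0.070 -0.761
outer loop
vertex -0.967 -3.09 2.351
vertex -1.385 -4.107 2.09
vertex -1.669 -2.638 1.715
endloop
endfacet

endsolid


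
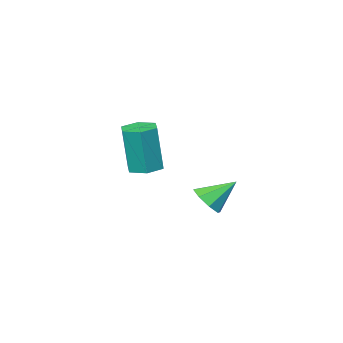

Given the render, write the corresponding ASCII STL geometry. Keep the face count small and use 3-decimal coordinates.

solid 
facet normal 0.662 -0.382 -0.645
outer loop
vertex -1.947 1.66 -0.01
vertex -2.309 1.908 -0.529
vertex -1.8 2.141 -0.144
endloop
endfacet
facet normal 0.328 0.159 0.931
outer loop
vertex -1.947 1.66 -0.01
vertex -1.8 2.141 -0.144
vertex -3.151 2.392 0.289
endloop
endfacet
facet normal 0.662 -0.382 -0.645
outer loop
vertex -1.8 2.141 -0.144
vertex -2.309 1.908 -0.529
vertex -1.951 2.485 -0.503
endloop
endfacet
facet normal 0.325 0.747 0.580
outer loop
vertex -1.8 2.141 -0.144
vertex -1.951 2.485 -0.503
vertex -3.151 2.392 0.289
endloop
endfacet
facet normal 0.663 -0.382 -0.644
outer loop
vertex -1.951 2.485 -0.503
vertex -2.309 1.908 -0.529
vertex -2.312 2.491 -0.878
endloop
endfacet
facet normal -0.041 0.998 0.055
outer loop
vertex -1.951 2.485 -0.503
vertex -2.312 2.491 -0.878
vertex -3.151 2.392 0.289
endloop
endfacet
facet normal 0.663 -0.382 -0.644
outer loop
vertex -2.312 2.491 -0.878
vertex -2.309 1.908 -0.529
vertex -2.672 2.155 -1.049
endloop
endfacet
facet normal -0.554 0.763 -0.333
outer loop
vertex -2.312 2.491 -0.878
vertex -2.672 2.155 -1.049
vertex -3.151 2.392 0.289
endloop
endfacet
facet normal 0.663 -0.382 -0.644
outer loop
vertex -2.672 2.155 -1.049
vertex -2.309 1.908 -0.529
vertex -2.819 1.674 -0.915
endloop
endfacet
facet normal -0.916 0.180 -0.360
outer loop
vertex -2.672 2.155 -1.049
vertex -2.819 1.674 -0.915
vertex -3.151 2.392 0.289
endloop
endfacet
facet normal 0.663 -0.382 -0.644
outer loop
vertex -2.819 1.674 -0.915
vertex -2.309 1.908 -0.529
vertex -2.667 1.33 -0.555
endloop
endfacet
facet normal -0.912 -0.410 -0.007
outer loop
vertex -2.819 1.674 -0.915
vertex -2.667 1.33 -0.555
vertex -3.151 2.392 0.289
endloop
endfacet
facet normal 0.663 -0.382 -0.644
outer loop
vertex -2.667 1.33 -0.555
vertex -2.309 1.908 -0.529
vertex -2.306 1.324 -0.18
endloop
endfacet
facet normal -0.547 -0.659 0.516
outer loop
vertex -2.667 1.33 -0.555
vertex -2.306 1.324 -0.18
vertex -3.151 2.392 0.289
endloop
endfacet
facet normal 0.662 -0.382 -0.644
outer loop
vertex -2.306 1.324 -0.18
vertex -2.309 1.908 -0.529
vertex -1.947 1.66 -0.01
endloop
endfacet
facet normal -0.033 -0.423 0.905
outer loop
vertex -2.306 1.324 -0.18
vertex -1.947 1.66 -0.01
vertex -3.151 2.392 0.289
endloop
endfacet
facet normal -0.095 0.061 -0.994
outer loop
vertex -2.316 -2.442 -0.586
vertex -3.003 -2.422 -0.519
vertex -2.639 -1.835 -0.518
endloop
endfacet
facet normal 0.879 0.474 -0.056
outer loop
vertex -2.316 -2.442 -0.586
vertex -2.639 -1.835 -0.518
vertex -2.131 -2.558 1.352
endloop
endfacet
facet normal 0.879 0.474 -0.055
outer loop
vertex -2.131 -2.558 1.352
vertex -2.639 -1.835 -0.518
vertex -2.454 -1.952 1.419
endloop
endfacet
facet normal 0.095 -0.059 0.994
outer loop
vertex -2.131 -2.558 1.352
vertex -2.454 -1.952 1.419
vertex -2.817 -2.538 1.419
endloop
endfacet
facet normal -0.094 0.060 -0.994
outer loop
vertex -2.639 -1.835 -0.518
vertex -3.003 -2.422 -0.519
vertex -3.325 -1.816 -0.452
endloop
endfacet
facet normal 0.033 0.998 0.057
outer loop
vertex -2.639 -1.835 -0.518
vertex -3.325 -1.816 -0.452
vertex -2.454 -1.952 1.419
endloop
endfacet
facet normal 0.035 0.998 0.056
outer loop
vertex -2.454 -1.952 1.419
vertex -3.325 -1.816 -0.452
vertex -3.14 -1.932 1.486
endloop
endfacet
facet normal 0.095 -0.059 0.994
outer loop
vertex -2.454 -1.952 1.419
vertex -3.14 -1.932 1.486
vertex -2.817 -2.538 1.419
endloop
endfacet
facet normal -0.095 0.059 -0.994
outer loop
vertex -3.325 -1.816 -0.452
vertex -3.003 -2.422 -0.519
vertex -3.689 -2.402 -0.452
endloop
endfacet
facet normal -0.844 0.524 0.112
outer loop
vertex -3.325 -1.816 -0.452
vertex -3.689 -2.402 -0.452
vertex -3.14 -1.932 1.486
endloop
endfacet
facet normal -0.844 0.524 0.112
outer loop
vertex -3.14 -1.932 1.486
vertex -3.689 -2.402 -0.452
vertex -3.504 -2.518 1.486
endloop
endfacet
facet normal 0.095 -0.059 0.994
outer loop
vertex -3.14 -1.932 1.486
vertex -3.504 -2.518 1.486
vertex -2.817 -2.538 1.419
endloop
endfacet
facet normal -0.095 0.059 -0.994
outer loop
vertex -3.689 -2.402 -0.452
vertex -3.003 -2.422 -0.519
vertex -3.366 -3.008 -0.519
endloop
endfacet
facet normal -0.879 -0.474 0.055
outer loop
vertex -3.689 -2.402 -0.452
vertex -3.366 -3.008 -0.519
vertex -3.504 -2.518 1.486
endloop
endfacet
facet normal -0.879 -0.474 0.055
outer loop
vertex -3.504 -2.518 1.486
vertex -3.366 -3.008 -0.519
vertex -3.181 -3.125 1.418
endloop
endfacet
facet normal 0.095 -0.061 0.994
outer loop
vertex -3.504 -2.518 1.486
vertex -3.181 -3.125 1.418
vertex -2.817 -2.538 1.419
endloop
endfacet
facet normal -0.095 0.059 -0.994
outer loop
vertex -3.366 -3.008 -0.519
vertex -3.003 -2.422 -0.519
vertex -2.68 -3.028 -0.586
endloop
endfacet
facet normal -0.035 -0.998 -0.057
outer loop
vertex -3.366 -3.008 -0.519
vertex -2.68 -3.028 -0.586
vertex -3.181 -3.125 1.418
endloop
endfacet
facet normal -0.033 -0.998 -0.057
outer loop
vertex -3.181 -3.125 1.418
vertex -2.68 -3.028 -0.586
vertex -2.495 -3.144 1.352
endloop
endfacet
facet normal 0.094 -0.060 0.994
outer loop
vertex -3.181 -3.125 1.418
vertex -2.495 -3.144 1.352
vertex -2.817 -2.538 1.419
endloop
endfacet
facet normal -0.095 0.059 -0.994
outer loop
vertex -2.68 -3.028 -0.586
vertex -3.003 -2.422 -0.519
vertex -2.316 -2.442 -0.586
endloop
endfacet
facet normal 0.844 -0.524 -0.112
outer loop
vertex -2.68 -3.028 -0.586
vertex -2.316 -2.442 -0.586
vertex -2.495 -3.144 1.352
endloop
endfacet
facet normal 0.844 -0.524 -0.112
outer loop
vertex -2.495 -3.144 1.352
vertex -2.316 -2.442 -0.586
vertex -2.131 -2.558 1.352
endloop
endfacet
facet normal 0.095 -0.059 0.994
outer loop
vertex -2.495 -3.144 1.352
vertex -2.131 -2.558 1.352
vertex -2.817 -2.538 1.419
endloop
endfacet

endsolid


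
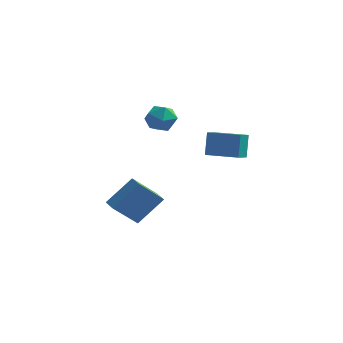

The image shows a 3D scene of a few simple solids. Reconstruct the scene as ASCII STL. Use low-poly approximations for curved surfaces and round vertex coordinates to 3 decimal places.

solid 
facet normal -0.986 0.120 -0.119
outer loop
vertex 2.028 2.924 2.18
vertex 2.185 3.834 1.798
vertex 2.123 2.323 0.787
endloop
endfacet
facet normal -0.157 -0.911 0.382
outer loop
vertex 4.075 2.086 1.022
vertex 2.028 2.924 2.18
vertex 2.123 2.323 0.787
endloop
endfacet
facet normal -0.986 0.120 -0.119
outer loop
vertex 2.123 2.323 0.787
vertex 2.185 3.834 1.798
vertex 2.28 3.234 0.405
endloop
endfacet
facet normal 0.062 -0.395 -0.917
outer loop
vertex 2.28 3.234 0.405
vertex 4.075 2.086 1.022
vertex 2.123 2.323 0.787
endloop
endfacet
facet normal -0.062 0.395 0.916
outer loop
vertex 2.028 2.924 2.18
vertex 4.137 3.597 2.033
vertex 2.185 3.834 1.798
endloop
endfacet
facet normal -0.157 -0.911 0.382
outer loop
vertex 3.98 2.686 2.415
vertex 2.028 2.924 2.18
vertex 4.075 2.086 1.022
endloop
endfacet
facet normal -0.062 0.395 0.917
outer loop
vertex 3.98 2.686 2.415
vertex 4.137 3.597 2.033
vertex 2.028 2.924 2.18
endloop
endfacet
facet normal 0.157 0.911 -0.382
outer loop
vertex 2.185 3.834 1.798
vertex 4.137 3.597 2.033
vertex 2.28 3.234 0.405
endloop
endfacet
facet normal 0.062 -0.395 -0.916
outer loop
vertex 4.232 2.996 0.64
vertex 4.075 2.086 1.022
vertex 2.28 3.234 0.405
endloop
endfacet
facet normal 0.157 0.911 -0.382
outer loop
vertex 2.28 3.234 0.405
vertex 4.137 3.597 2.033
vertex 4.232 2.996 0.64
endloop
endfacet
facet normal 0.986 -0.120 0.119
outer loop
vertex 4.232 2.996 0.64
vertex 3.98 2.686 2.415
vertex 4.075 2.086 1.022
endloop
endfacet
facet normal 0.986 -0.120 0.119
outer loop
vertex 4.137 3.597 2.033
vertex 3.98 2.686 2.415
vertex 4.232 2.996 0.64
endloop
endfacet
facet normal 0.203 0.964 -0.169
outer loop
vertex 0.205 2.728 2.659
vertex -0.713 2.975 2.966
vertex 0.039 2.932 3.622
endloop
endfacet
facet normal 0.795 0.607 0.009
outer loop
vertex 0.205 2.728 2.659
vertex 0.039 2.932 3.622
vertex 0.627 2.165 3.368
endloop
endfacet
facet normal 0.883 0.078 -0.464
outer loop
vertex 0.205 2.728 2.659
vertex 0.627 2.165 3.368
vertex 0.238 1.735 2.555
endloop
endfacet
facet normal 0.346 0.109 -0.932
outer loop
vertex 0.205 2.728 2.659
vertex 0.238 1.735 2.555
vertex -0.59 2.235 2.306
endloop
endfacet
facet normal -0.074 0.657 -0.750
outer loop
vertex 0.205 2.728 2.659
vertex -0.59 2.235 2.306
vertex -0.713 2.975 2.966
endloop
endfacet
facet normal 0.691 0.314 0.651
outer loop
vertex 0.627 2.165 3.368
vertex 0.039 2.932 3.622
vertex -0.03 2.065 4.114
endloop
endfacet
facet normal -0.267 0.892 0.364
outer loop
vertex 0.039 2.932 3.622
vertex -0.713 2.975 2.966
vertex -0.858 2.565 3.865
endloop
endfacet
facet normal -0.715 0.395 -0.577
outer loop
vertex -0.713 2.975 2.966
vertex -0.59 2.235 2.306
vertex -1.247 2.135 3.052
endloop
endfacet
facet normal -0.035 -0.491 -0.870
outer loop
vertex -0.59 2.235 2.306
vertex 0.238 1.735 2.555
vertex -0.659 1.368 2.798
endloop
endfacet
facet normal 0.833 -0.541 -0.112
outer loop
vertex 0.238 1.735 2.555
vertex 0.627 2.165 3.368
vertex 0.093 1.325 3.454
endloop
endfacet
facet normal -0.346 -0.109 0.932
outer loop
vertex -0.825 1.572 3.761
vertex -0.03 2.065 4.114
vertex -0.858 2.565 3.865
endloop
endfacet
facet normal -0.883 -0.078 0.464
outer loop
vertex -0.825 1.572 3.761
vertex -0.858 2.565 3.865
vertex -1.247 2.135 3.052
endloop
endfacet
facet normal -0.795 -0.607 -0.009
outer loop
vertex -0.825 1.572 3.761
vertex -1.247 2.135 3.052
vertex -0.659 1.368 2.798
endloop
endfacet
facet normal -0.203 -0.964 0.169
outer loop
vertex -0.825 1.572 3.761
vertex -0.659 1.368 2.798
vertex 0.093 1.325 3.454
endloop
endfacet
facet normal 0.074 -0.657 0.750
outer loop
vertex -0.825 1.572 3.761
vertex 0.093 1.325 3.454
vertex -0.03 2.065 4.114
endloop
endfacet
facet normal 0.035 0.491 0.870
outer loop
vertex -0.858 2.565 3.865
vertex -0.03 2.065 4.114
vertex 0.039 2.932 3.622
endloop
endfacet
facet normal -0.833 0.541 0.112
outer loop
vertex -1.247 2.135 3.052
vertex -0.858 2.565 3.865
vertex -0.713 2.975 2.966
endloop
endfacet
facet normal -0.691 -0.314 -0.651
outer loop
vertex -0.659 1.368 2.798
vertex -1.247 2.135 3.052
vertex -0.59 2.235 2.306
endloop
endfacet
facet normal 0.267 -0.892 -0.364
outer loop
vertex 0.093 1.325 3.454
vertex -0.659 1.368 2.798
vertex 0.238 1.735 2.555
endloop
endfacet
facet normal 0.715 -0.395 0.577
outer loop
vertex -0.03 2.065 4.114
vertex 0.093 1.325 3.454
vertex 0.627 2.165 3.368
endloop
endfacet
facet normal -0.710 0.704 0.010
outer loop
vertex -3.232 1.359 -3.366
vertex -2.119 2.46 -1.849
vertex -2.194 2.428 -4.902
endloop
endfacet
facet normal -0.510 -0.505 -0.696
outer loop
vertex -1.541 1.78 -4.911
vertex -3.232 1.359 -3.366
vertex -2.194 2.428 -4.902
endloop
endfacet
facet normal -0.710 0.704 0.010
outer loop
vertex -2.194 2.428 -4.902
vertex -2.119 2.46 -1.849
vertex -1.081 3.529 -3.385
endloop
endfacet
facet normal 0.485 0.499 -0.718
outer loop
vertex -1.081 3.529 -3.385
vertex -1.541 1.78 -4.911
vertex -2.194 2.428 -4.902
endloop
endfacet
facet normal -0.485 -0.499 0.718
outer loop
vertex -3.232 1.359 -3.366
vertex -1.466 1.812 -1.858
vertex -2.119 2.46 -1.849
endloop
endfacet
facet normal -0.510 -0.505 -0.696
outer loop
vertex -2.579 0.711 -3.375
vertex -3.232 1.359 -3.366
vertex -1.541 1.78 -4.911
endloop
endfacet
facet normal -0.485 -0.499 0.718
outer loop
vertex -2.579 0.711 -3.375
vertex -1.466 1.812 -1.858
vertex -3.232 1.359 -3.366
endloop
endfacet
facet normal 0.510 0.505 0.696
outer loop
vertex -2.119 2.46 -1.849
vertex -1.466 1.812 -1.858
vertex -1.081 3.529 -3.385
endloop
endfacet
facet normal 0.485 0.499 -0.718
outer loop
vertex -0.428 2.881 -3.394
vertex -1.541 1.78 -4.911
vertex -1.081 3.529 -3.385
endloop
endfacet
facet normal 0.510 0.505 0.696
outer loop
vertex -1.081 3.529 -3.385
vertex -1.466 1.812 -1.858
vertex -0.428 2.881 -3.394
endloop
endfacet
facet normal 0.710 -0.704 -0.010
outer loop
vertex -0.428 2.881 -3.394
vertex -2.579 0.711 -3.375
vertex -1.541 1.78 -4.911
endloop
endfacet
facet normal 0.710 -0.704 -0.010
outer loop
vertex -1.466 1.812 -1.858
vertex -2.579 0.711 -3.375
vertex -0.428 2.881 -3.394
endloop
endfacet

endsolid


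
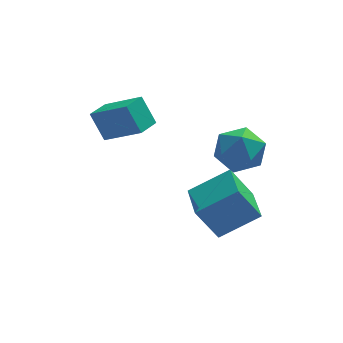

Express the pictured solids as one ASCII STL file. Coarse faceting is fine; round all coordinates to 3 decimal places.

solid 
facet normal -0.515 0.081 0.853
outer loop
vertex 2.282 -0.869 -1.478
vertex 2.268 0.763 -1.641
vertex 0.748 -0.973 -2.394
endloop
endfacet
facet normal 0.008 -0.995 0.100
outer loop
vertex 1.572 -1.103 -3.759
vertex 2.282 -0.869 -1.478
vertex 0.748 -0.973 -2.394
endloop
endfacet
facet normal -0.515 0.081 0.853
outer loop
vertex 0.748 -0.973 -2.394
vertex 2.268 0.763 -1.641
vertex 0.734 0.658 -2.557
endloop
endfacet
facet normal -0.857 -0.059 -0.512
outer loop
vertex 0.734 0.658 -2.557
vertex 1.572 -1.103 -3.759
vertex 0.748 -0.973 -2.394
endloop
endfacet
facet normal 0.857 0.058 0.512
outer loop
vertex 2.282 -0.869 -1.478
vertex 3.092 0.633 -3.006
vertex 2.268 0.763 -1.641
endloop
endfacet
facet normal 0.009 -0.995 0.099
outer loop
vertex 3.106 -0.998 -2.843
vertex 2.282 -0.869 -1.478
vertex 1.572 -1.103 -3.759
endloop
endfacet
facet normal 0.857 0.059 0.512
outer loop
vertex 3.106 -0.998 -2.843
vertex 3.092 0.633 -3.006
vertex 2.282 -0.869 -1.478
endloop
endfacet
facet normal -0.008 0.995 -0.100
outer loop
vertex 2.268 0.763 -1.641
vertex 3.092 0.633 -3.006
vertex 0.734 0.658 -2.557
endloop
endfacet
facet normal -0.857 -0.058 -0.512
outer loop
vertex 1.558 0.529 -3.922
vertex 1.572 -1.103 -3.759
vertex 0.734 0.658 -2.557
endloop
endfacet
facet normal -0.008 0.995 -0.099
outer loop
vertex 0.734 0.658 -2.557
vertex 3.092 0.633 -3.006
vertex 1.558 0.529 -3.922
endloop
endfacet
facet normal 0.515 -0.081 -0.853
outer loop
vertex 1.558 0.529 -3.922
vertex 3.106 -0.998 -2.843
vertex 1.572 -1.103 -3.759
endloop
endfacet
facet normal 0.515 -0.081 -0.853
outer loop
vertex 3.092 0.633 -3.006
vertex 3.106 -0.998 -2.843
vertex 1.558 0.529 -3.922
endloop
endfacet
facet normal -0.146 0.312 0.939
outer loop
vertex 2.56 -0.576 1.705
vertex 1.581 -0.812 1.631
vertex 2.243 -1.499 1.962
endloop
endfacet
facet normal 0.516 0.061 0.855
outer loop
vertex 2.56 -0.576 1.705
vertex 2.243 -1.499 1.962
vertex 3.098 -1.387 1.438
endloop
endfacet
facet normal 0.832 0.440 0.339
outer loop
vertex 2.56 -0.576 1.705
vertex 3.098 -1.387 1.438
vertex 2.965 -0.631 0.782
endloop
endfacet
facet normal 0.364 0.925 0.105
outer loop
vertex 2.56 -0.576 1.705
vertex 2.965 -0.631 0.782
vertex 2.028 -0.276 0.902
endloop
endfacet
facet normal -0.240 0.846 0.475
outer loop
vertex 2.56 -0.576 1.705
vertex 2.028 -0.276 0.902
vertex 1.581 -0.812 1.631
endloop
endfacet
facet normal 0.469 -0.617 0.633
outer loop
vertex 3.098 -1.387 1.438
vertex 2.243 -1.499 1.962
vertex 2.452 -2.124 1.198
endloop
endfacet
facet normal -0.603 -0.210 0.770
outer loop
vertex 2.243 -1.499 1.962
vertex 1.581 -0.812 1.631
vertex 1.515 -1.769 1.318
endloop
endfacet
facet normal -0.755 0.656 0.019
outer loop
vertex 1.581 -0.812 1.631
vertex 2.028 -0.276 0.902
vertex 1.382 -1.013 0.662
endloop
endfacet
facet normal 0.223 0.784 -0.580
outer loop
vertex 2.028 -0.276 0.902
vertex 2.965 -0.631 0.782
vertex 2.237 -0.901 0.138
endloop
endfacet
facet normal 0.980 -0.002 -0.201
outer loop
vertex 2.965 -0.631 0.782
vertex 3.098 -1.387 1.438
vertex 2.899 -1.588 0.469
endloop
endfacet
facet normal -0.364 -0.925 -0.105
outer loop
vertex 1.92 -1.824 0.395
vertex 2.452 -2.124 1.198
vertex 1.515 -1.769 1.318
endloop
endfacet
facet normal -0.832 -0.440 -0.339
outer loop
vertex 1.92 -1.824 0.395
vertex 1.515 -1.769 1.318
vertex 1.382 -1.013 0.662
endloop
endfacet
facet normal -0.516 -0.061 -0.855
outer loop
vertex 1.92 -1.824 0.395
vertex 1.382 -1.013 0.662
vertex 2.237 -0.901 0.138
endloop
endfacet
facet normal 0.146 -0.312 -0.939
outer loop
vertex 1.92 -1.824 0.395
vertex 2.237 -0.901 0.138
vertex 2.899 -1.588 0.469
endloop
endfacet
facet normal 0.240 -0.846 -0.475
outer loop
vertex 1.92 -1.824 0.395
vertex 2.899 -1.588 0.469
vertex 2.452 -2.124 1.198
endloop
endfacet
facet normal -0.223 -0.784 0.580
outer loop
vertex 1.515 -1.769 1.318
vertex 2.452 -2.124 1.198
vertex 2.243 -1.499 1.962
endloop
endfacet
facet normal -0.980 0.002 0.201
outer loop
vertex 1.382 -1.013 0.662
vertex 1.515 -1.769 1.318
vertex 1.581 -0.812 1.631
endloop
endfacet
facet normal -0.469 0.617 -0.633
outer loop
vertex 2.237 -0.901 0.138
vertex 1.382 -1.013 0.662
vertex 2.028 -0.276 0.902
endloop
endfacet
facet normal 0.603 0.210 -0.770
outer loop
vertex 2.899 -1.588 0.469
vertex 2.237 -0.901 0.138
vertex 2.965 -0.631 0.782
endloop
endfacet
facet normal 0.755 -0.656 -0.019
outer loop
vertex 2.452 -2.124 1.198
vertex 2.899 -1.588 0.469
vertex 3.098 -1.387 1.438
endloop
endfacet
facet normal -0.698 0.482 -0.529
outer loop
vertex -2.541 2.21 0.805
vertex -1.923 2.975 0.686
vertex -2.099 1.688 -0.253
endloop
endfacet
facet normal -0.624 -0.772 0.120
outer loop
vertex -0.877 0.845 0.674
vertex -2.541 2.21 0.805
vertex -2.099 1.688 -0.253
endloop
endfacet
facet normal -0.698 0.482 -0.529
outer loop
vertex -2.099 1.688 -0.253
vertex -1.923 2.975 0.686
vertex -1.481 2.453 -0.372
endloop
endfacet
facet normal 0.351 -0.414 -0.840
outer loop
vertex -1.481 2.453 -0.372
vertex -0.877 0.845 0.674
vertex -2.099 1.688 -0.253
endloop
endfacet
facet normal -0.351 0.414 0.840
outer loop
vertex -2.541 2.21 0.805
vertex -0.701 2.132 1.613
vertex -1.923 2.975 0.686
endloop
endfacet
facet normal -0.624 -0.772 0.120
outer loop
vertex -1.319 1.367 1.732
vertex -2.541 2.21 0.805
vertex -0.877 0.845 0.674
endloop
endfacet
facet normal -0.351 0.414 0.840
outer loop
vertex -1.319 1.367 1.732
vertex -0.701 2.132 1.613
vertex -2.541 2.21 0.805
endloop
endfacet
facet normal 0.624 0.772 -0.120
outer loop
vertex -1.923 2.975 0.686
vertex -0.701 2.132 1.613
vertex -1.481 2.453 -0.372
endloop
endfacet
facet normal 0.351 -0.414 -0.840
outer loop
vertex -0.259 1.61 0.555
vertex -0.877 0.845 0.674
vertex -1.481 2.453 -0.372
endloop
endfacet
facet normal 0.624 0.772 -0.120
outer loop
vertex -1.481 2.453 -0.372
vertex -0.701 2.132 1.613
vertex -0.259 1.61 0.555
endloop
endfacet
facet normal 0.698 -0.482 0.529
outer loop
vertex -0.259 1.61 0.555
vertex -1.319 1.367 1.732
vertex -0.877 0.845 0.674
endloop
endfacet
facet normal 0.698 -0.482 0.529
outer loop
vertex -0.701 2.132 1.613
vertex -1.319 1.367 1.732
vertex -0.259 1.61 0.555
endloop
endfacet

endsolid


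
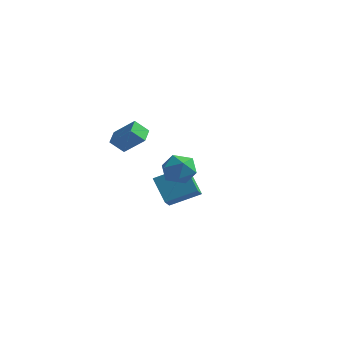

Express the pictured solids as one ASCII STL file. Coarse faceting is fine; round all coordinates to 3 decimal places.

solid 
facet normal -0.773 0.309 0.554
outer loop
vertex 0.683 -2.567 1.36
vertex 0.166 -3.454 1.134
vertex 0.79 -3.41 1.979
endloop
endfacet
facet normal -0.157 0.572 0.805
outer loop
vertex 0.683 -2.567 1.36
vertex 0.79 -3.41 1.979
vertex 1.631 -2.83 1.731
endloop
endfacet
facet normal 0.152 0.947 0.283
outer loop
vertex 0.683 -2.567 1.36
vertex 1.631 -2.83 1.731
vertex 1.526 -2.515 0.733
endloop
endfacet
facet normal -0.273 0.917 -0.291
outer loop
vertex 0.683 -2.567 1.36
vertex 1.526 -2.515 0.733
vertex 0.62 -2.901 0.365
endloop
endfacet
facet normal -0.844 0.523 -0.122
outer loop
vertex 0.683 -2.567 1.36
vertex 0.62 -2.901 0.365
vertex 0.166 -3.454 1.134
endloop
endfacet
facet normal 0.269 0.021 0.963
outer loop
vertex 1.631 -2.83 1.731
vertex 0.79 -3.41 1.979
vertex 1.7 -3.879 1.735
endloop
endfacet
facet normal -0.726 -0.402 0.557
outer loop
vertex 0.79 -3.41 1.979
vertex 0.166 -3.454 1.134
vertex 0.794 -4.265 1.367
endloop
endfacet
facet normal -0.841 -0.057 -0.538
outer loop
vertex 0.166 -3.454 1.134
vertex 0.62 -2.901 0.365
vertex 0.689 -3.95 0.369
endloop
endfacet
facet normal 0.082 0.580 -0.810
outer loop
vertex 0.62 -2.901 0.365
vertex 1.526 -2.515 0.733
vertex 1.53 -3.37 0.121
endloop
endfacet
facet normal 0.769 0.629 0.118
outer loop
vertex 1.526 -2.515 0.733
vertex 1.631 -2.83 1.731
vertex 2.154 -3.326 0.966
endloop
endfacet
facet normal 0.273 -0.917 0.291
outer loop
vertex 1.637 -4.213 0.74
vertex 1.7 -3.879 1.735
vertex 0.794 -4.265 1.367
endloop
endfacet
facet normal -0.152 -0.947 -0.283
outer loop
vertex 1.637 -4.213 0.74
vertex 0.794 -4.265 1.367
vertex 0.689 -3.95 0.369
endloop
endfacet
facet normal 0.157 -0.572 -0.805
outer loop
vertex 1.637 -4.213 0.74
vertex 0.689 -3.95 0.369
vertex 1.53 -3.37 0.121
endloop
endfacet
facet normal 0.773 -0.309 -0.554
outer loop
vertex 1.637 -4.213 0.74
vertex 1.53 -3.37 0.121
vertex 2.154 -3.326 0.966
endloop
endfacet
facet normal 0.844 -0.523 0.122
outer loop
vertex 1.637 -4.213 0.74
vertex 2.154 -3.326 0.966
vertex 1.7 -3.879 1.735
endloop
endfacet
facet normal -0.082 -0.580 0.810
outer loop
vertex 0.794 -4.265 1.367
vertex 1.7 -3.879 1.735
vertex 0.79 -3.41 1.979
endloop
endfacet
facet normal -0.769 -0.629 -0.118
outer loop
vertex 0.689 -3.95 0.369
vertex 0.794 -4.265 1.367
vertex 0.166 -3.454 1.134
endloop
endfacet
facet normal -0.269 -0.021 -0.963
outer loop
vertex 1.53 -3.37 0.121
vertex 0.689 -3.95 0.369
vertex 0.62 -2.901 0.365
endloop
endfacet
facet normal 0.726 0.402 -0.557
outer loop
vertex 2.154 -3.326 0.966
vertex 1.53 -3.37 0.121
vertex 1.526 -2.515 0.733
endloop
endfacet
facet normal 0.841 0.057 0.538
outer loop
vertex 1.7 -3.879 1.735
vertex 2.154 -3.326 0.966
vertex 1.631 -2.83 1.731
endloop
endfacet
facet normal -0.626 0.366 0.689
outer loop
vertex -2.864 4.016 -2.013
vertex -3.029 4.754 -2.555
vertex -4.405 3.028 -2.89
endloop
endfacet
facet normal 0.176 -0.793 0.583
outer loop
vertex -3.171 2.306 -4.245
vertex -2.864 4.016 -2.013
vertex -4.405 3.028 -2.89
endloop
endfacet
facet normal -0.626 0.366 0.688
outer loop
vertex -4.405 3.028 -2.89
vertex -3.029 4.754 -2.555
vertex -4.57 3.765 -3.432
endloop
endfacet
facet normal -0.759 -0.487 -0.432
outer loop
vertex -4.57 3.765 -3.432
vertex -3.171 2.306 -4.245
vertex -4.405 3.028 -2.89
endloop
endfacet
facet normal 0.759 0.487 0.432
outer loop
vertex -2.864 4.016 -2.013
vertex -1.795 4.032 -3.91
vertex -3.029 4.754 -2.555
endloop
endfacet
facet normal 0.177 -0.793 0.583
outer loop
vertex -1.63 3.295 -3.368
vertex -2.864 4.016 -2.013
vertex -3.171 2.306 -4.245
endloop
endfacet
facet normal 0.759 0.487 0.432
outer loop
vertex -1.63 3.295 -3.368
vertex -1.795 4.032 -3.91
vertex -2.864 4.016 -2.013
endloop
endfacet
facet normal -0.177 0.793 -0.583
outer loop
vertex -3.029 4.754 -2.555
vertex -1.795 4.032 -3.91
vertex -4.57 3.765 -3.432
endloop
endfacet
facet normal -0.759 -0.487 -0.432
outer loop
vertex -3.336 3.044 -4.787
vertex -3.171 2.306 -4.245
vertex -4.57 3.765 -3.432
endloop
endfacet
facet normal -0.177 0.793 -0.583
outer loop
vertex -4.57 3.765 -3.432
vertex -1.795 4.032 -3.91
vertex -3.336 3.044 -4.787
endloop
endfacet
facet normal 0.626 -0.366 -0.688
outer loop
vertex -3.336 3.044 -4.787
vertex -1.63 3.295 -3.368
vertex -3.171 2.306 -4.245
endloop
endfacet
facet normal 0.626 -0.366 -0.688
outer loop
vertex -1.795 4.032 -3.91
vertex -1.63 3.295 -3.368
vertex -3.336 3.044 -4.787
endloop
endfacet
facet normal -0.546 -0.464 0.698
outer loop
vertex -1.3 -4.134 3.527
vertex -1.637 -3.196 3.887
vertex -2.556 -4.192 2.505
endloop
endfacet
facet normal 0.318 -0.885 -0.341
outer loop
vertex -1.983 -3.704 1.773
vertex -1.3 -4.134 3.527
vertex -2.556 -4.192 2.505
endloop
endfacet
facet normal -0.546 -0.464 0.698
outer loop
vertex -2.556 -4.192 2.505
vertex -1.637 -3.196 3.887
vertex -2.893 -3.254 2.866
endloop
endfacet
facet normal -0.775 -0.036 -0.631
outer loop
vertex -2.893 -3.254 2.866
vertex -1.983 -3.704 1.773
vertex -2.556 -4.192 2.505
endloop
endfacet
facet normal 0.775 0.036 0.631
outer loop
vertex -1.3 -4.134 3.527
vertex -1.064 -2.708 3.155
vertex -1.637 -3.196 3.887
endloop
endfacet
facet normal 0.318 -0.885 -0.341
outer loop
vertex -0.727 -3.646 2.794
vertex -1.3 -4.134 3.527
vertex -1.983 -3.704 1.773
endloop
endfacet
facet normal 0.776 0.036 0.630
outer loop
vertex -0.727 -3.646 2.794
vertex -1.064 -2.708 3.155
vertex -1.3 -4.134 3.527
endloop
endfacet
facet normal -0.318 0.885 0.341
outer loop
vertex -1.637 -3.196 3.887
vertex -1.064 -2.708 3.155
vertex -2.893 -3.254 2.866
endloop
endfacet
facet normal -0.775 -0.037 -0.630
outer loop
vertex -2.32 -2.766 2.133
vertex -1.983 -3.704 1.773
vertex -2.893 -3.254 2.866
endloop
endfacet
facet normal -0.318 0.885 0.341
outer loop
vertex -2.893 -3.254 2.866
vertex -1.064 -2.708 3.155
vertex -2.32 -2.766 2.133
endloop
endfacet
facet normal 0.546 0.464 -0.698
outer loop
vertex -2.32 -2.766 2.133
vertex -0.727 -3.646 2.794
vertex -1.983 -3.704 1.773
endloop
endfacet
facet normal 0.546 0.464 -0.697
outer loop
vertex -1.064 -2.708 3.155
vertex -0.727 -3.646 2.794
vertex -2.32 -2.766 2.133
endloop
endfacet

endsolid


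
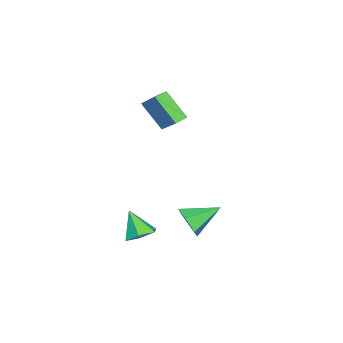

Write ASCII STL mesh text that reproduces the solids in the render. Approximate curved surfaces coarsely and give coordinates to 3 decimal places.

solid 
facet normal 0.551 -0.734 -0.397
outer loop
vertex 4.084 2.293 -1.029
vertex 3.434 2.243 -1.839
vertex 4.257 2.878 -1.871
endloop
endfacet
facet normal 0.521 0.647 0.557
outer loop
vertex 4.084 2.293 -1.029
vertex 4.257 2.878 -1.871
vertex 2.326 3.717 -1.041
endloop
endfacet
facet normal 0.551 -0.734 -0.396
outer loop
vertex 4.257 2.878 -1.871
vertex 3.434 2.243 -1.839
vertex 3.607 2.827 -2.681
endloop
endfacet
facet normal 0.278 0.918 -0.281
outer loop
vertex 4.257 2.878 -1.871
vertex 3.607 2.827 -2.681
vertex 2.326 3.717 -1.041
endloop
endfacet
facet normal 0.551 -0.734 -0.396
outer loop
vertex 3.607 2.827 -2.681
vertex 3.434 2.243 -1.839
vertex 2.784 2.192 -2.649
endloop
endfacet
facet normal -0.467 0.571 -0.675
outer loop
vertex 3.607 2.827 -2.681
vertex 2.784 2.192 -2.649
vertex 2.326 3.717 -1.041
endloop
endfacet
facet normal 0.552 -0.734 -0.397
outer loop
vertex 2.784 2.192 -2.649
vertex 3.434 2.243 -1.839
vertex 2.612 1.607 -1.806
endloop
endfacet
facet normal -0.972 -0.048 -0.231
outer loop
vertex 2.784 2.192 -2.649
vertex 2.612 1.607 -1.806
vertex 2.326 3.717 -1.041
endloop
endfacet
facet normal 0.552 -0.734 -0.397
outer loop
vertex 2.612 1.607 -1.806
vertex 3.434 2.243 -1.839
vertex 3.262 1.658 -0.996
endloop
endfacet
facet normal -0.729 -0.318 0.605
outer loop
vertex 2.612 1.607 -1.806
vertex 3.262 1.658 -0.996
vertex 2.326 3.717 -1.041
endloop
endfacet
facet normal 0.551 -0.734 -0.397
outer loop
vertex 3.262 1.658 -0.996
vertex 3.434 2.243 -1.839
vertex 4.084 2.293 -1.029
endloop
endfacet
facet normal 0.017 0.030 0.999
outer loop
vertex 3.262 1.658 -0.996
vertex 4.084 2.293 -1.029
vertex 2.326 3.717 -1.041
endloop
endfacet
facet normal -0.834 0.515 0.198
outer loop
vertex -4.865 -2.51 2.264
vertex -3.825 -1.332 3.581
vertex -4.395 -1.135 0.665
endloop
endfacet
facet normal -0.507 -0.574 -0.643
outer loop
vertex -3.695 -1.568 0.499
vertex -4.865 -2.51 2.264
vertex -4.395 -1.135 0.665
endloop
endfacet
facet normal -0.834 0.515 0.198
outer loop
vertex -4.395 -1.135 0.665
vertex -3.825 -1.332 3.581
vertex -3.356 0.042 1.982
endloop
endfacet
facet normal 0.218 0.636 -0.740
outer loop
vertex -3.356 0.042 1.982
vertex -3.695 -1.568 0.499
vertex -4.395 -1.135 0.665
endloop
endfacet
facet normal -0.218 -0.636 0.741
outer loop
vertex -4.865 -2.51 2.264
vertex -3.125 -1.765 3.415
vertex -3.825 -1.332 3.581
endloop
endfacet
facet normal -0.506 -0.575 -0.643
outer loop
vertex -4.164 -2.942 2.098
vertex -4.865 -2.51 2.264
vertex -3.695 -1.568 0.499
endloop
endfacet
facet normal -0.217 -0.637 0.740
outer loop
vertex -4.164 -2.942 2.098
vertex -3.125 -1.765 3.415
vertex -4.865 -2.51 2.264
endloop
endfacet
facet normal 0.508 0.574 0.642
outer loop
vertex -3.825 -1.332 3.581
vertex -3.125 -1.765 3.415
vertex -3.356 0.042 1.982
endloop
endfacet
facet normal 0.217 0.636 -0.740
outer loop
vertex -2.655 -0.39 1.816
vertex -3.695 -1.568 0.499
vertex -3.356 0.042 1.982
endloop
endfacet
facet normal 0.506 0.575 0.643
outer loop
vertex -3.356 0.042 1.982
vertex -3.125 -1.765 3.415
vertex -2.655 -0.39 1.816
endloop
endfacet
facet normal 0.834 -0.515 -0.198
outer loop
vertex -2.655 -0.39 1.816
vertex -4.164 -2.942 2.098
vertex -3.695 -1.568 0.499
endloop
endfacet
facet normal 0.834 -0.515 -0.198
outer loop
vertex -3.125 -1.765 3.415
vertex -4.164 -2.942 2.098
vertex -2.655 -0.39 1.816
endloop
endfacet
facet normal 0.244 0.463 -0.852
outer loop
vertex 4.29 -0.157 -3.024
vertex 3.423 -0.385 -3.396
vertex 3.54 0.447 -2.911
endloop
endfacet
facet normal 0.422 0.369 0.828
outer loop
vertex 4.29 -0.157 -3.024
vertex 3.54 0.447 -2.911
vertex 2.997 -1.195 -1.904
endloop
endfacet
facet normal 0.243 0.463 -0.852
outer loop
vertex 3.54 0.447 -2.911
vertex 3.423 -0.385 -3.396
vertex 2.673 0.219 -3.282
endloop
endfacet
facet normal -0.445 0.570 0.690
outer loop
vertex 3.54 0.447 -2.911
vertex 2.673 0.219 -3.282
vertex 2.997 -1.195 -1.904
endloop
endfacet
facet normal 0.243 0.463 -0.852
outer loop
vertex 2.673 0.219 -3.282
vertex 3.423 -0.385 -3.396
vertex 2.557 -0.613 -3.767
endloop
endfacet
facet normal -0.973 0.001 0.230
outer loop
vertex 2.673 0.219 -3.282
vertex 2.557 -0.613 -3.767
vertex 2.997 -1.195 -1.904
endloop
endfacet
facet normal 0.243 0.463 -0.852
outer loop
vertex 2.557 -0.613 -3.767
vertex 3.423 -0.385 -3.396
vertex 3.307 -1.217 -3.881
endloop
endfacet
facet normal -0.633 -0.769 -0.091
outer loop
vertex 2.557 -0.613 -3.767
vertex 3.307 -1.217 -3.881
vertex 2.997 -1.195 -1.904
endloop
endfacet
facet normal 0.244 0.463 -0.852
outer loop
vertex 3.307 -1.217 -3.881
vertex 3.423 -0.385 -3.396
vertex 4.174 -0.989 -3.509
endloop
endfacet
facet normal 0.235 -0.971 0.048
outer loop
vertex 3.307 -1.217 -3.881
vertex 4.174 -0.989 -3.509
vertex 2.997 -1.195 -1.904
endloop
endfacet
facet normal 0.244 0.463 -0.852
outer loop
vertex 4.174 -0.989 -3.509
vertex 3.423 -0.385 -3.396
vertex 4.29 -0.157 -3.024
endloop
endfacet
facet normal 0.762 -0.402 0.507
outer loop
vertex 4.174 -0.989 -3.509
vertex 4.29 -0.157 -3.024
vertex 2.997 -1.195 -1.904
endloop
endfacet

endsolid
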